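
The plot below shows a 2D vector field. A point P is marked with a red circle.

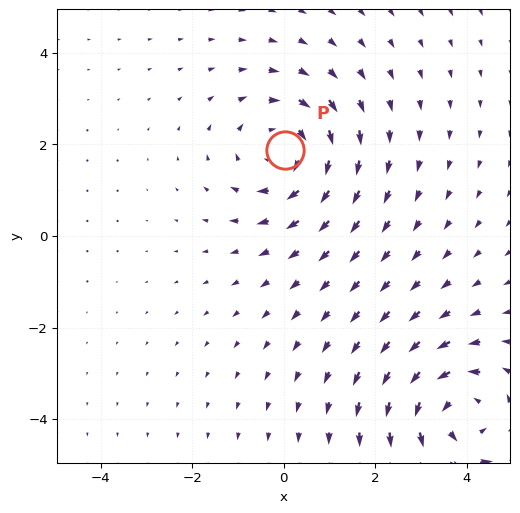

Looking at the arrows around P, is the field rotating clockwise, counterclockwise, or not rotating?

Near P at (0.0, 1.9) the arrows circulate clockwise. The curl (z-component) there is about -4; negative curl means clockwise rotation.

clockwise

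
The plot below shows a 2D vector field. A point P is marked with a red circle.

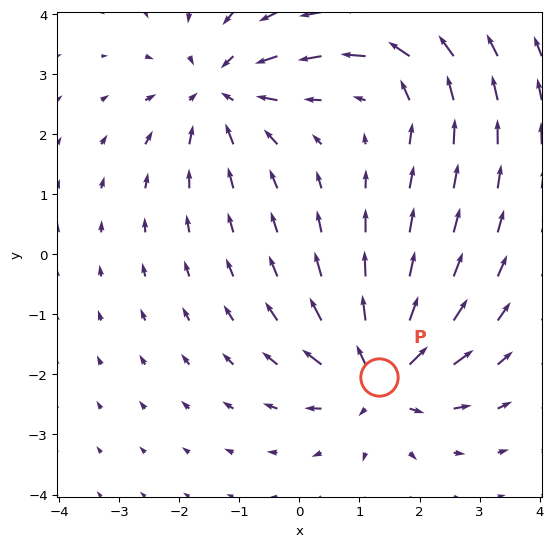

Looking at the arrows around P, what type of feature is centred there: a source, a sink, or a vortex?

source

At P (1.3, -2.0) the arrows spread outward. Divergence about +4, curl ≈0 — positive divergence with near-zero curl is a source.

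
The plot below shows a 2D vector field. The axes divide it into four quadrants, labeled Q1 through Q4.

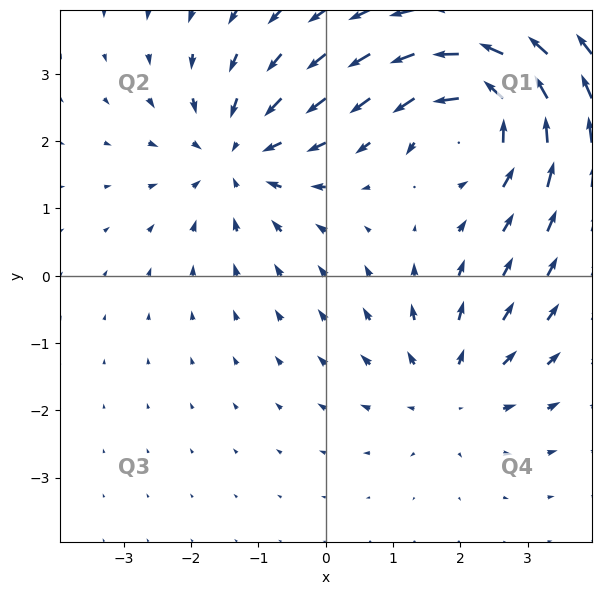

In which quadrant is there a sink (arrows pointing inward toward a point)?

Q2

The sink sits at approximately (-1.3, 1.8), which lies in quadrant Q2. The divergence there is about -3, negative as expected for a sink.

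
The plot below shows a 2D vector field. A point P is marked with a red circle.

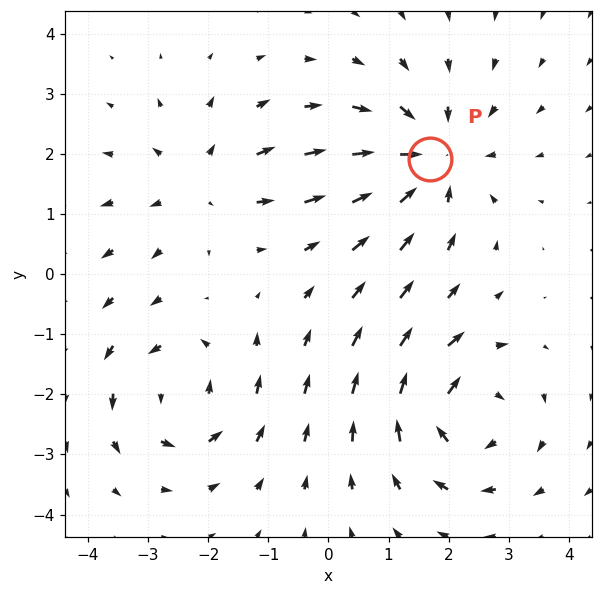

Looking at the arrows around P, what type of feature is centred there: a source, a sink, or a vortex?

sink

At P (1.7, 1.9) the arrows converge inward. Divergence about -4, curl ≈0 — negative divergence with near-zero curl is a sink.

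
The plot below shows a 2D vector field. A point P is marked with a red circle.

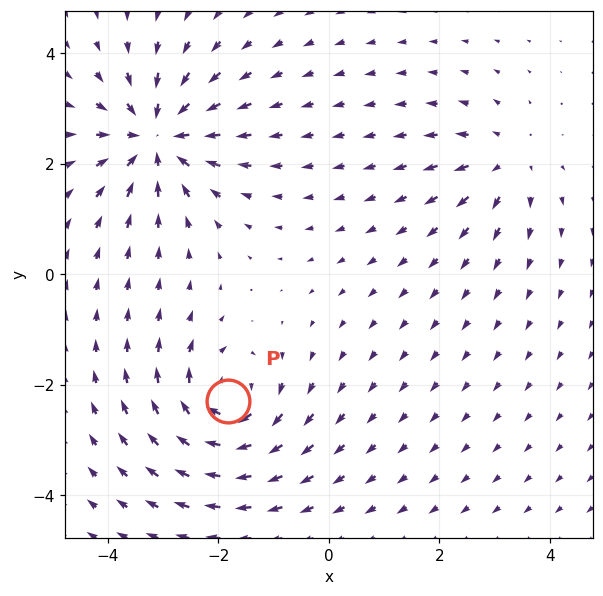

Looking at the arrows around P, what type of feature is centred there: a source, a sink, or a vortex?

At P (-1.8, -2.3) the arrows circulate clockwise. Divergence ≈0, curl about -5 — near-zero divergence with nonzero curl is a vortex.

vortex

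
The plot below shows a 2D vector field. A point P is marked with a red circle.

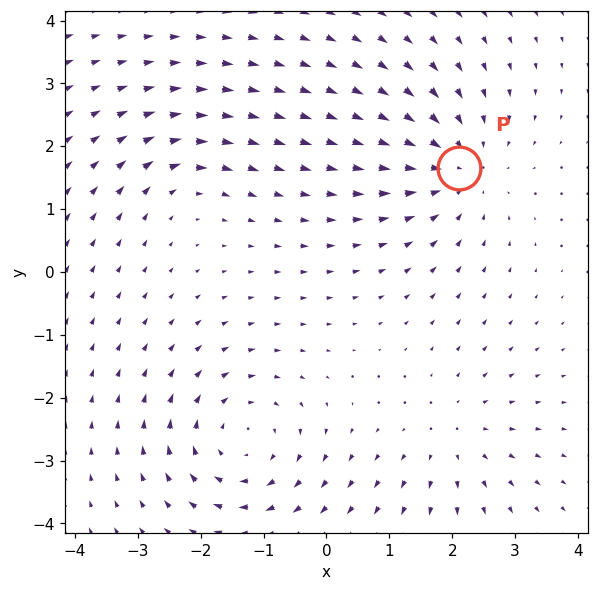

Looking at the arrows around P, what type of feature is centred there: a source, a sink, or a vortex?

sink

At P (2.1, 1.7) the arrows converge inward. Divergence about -4, curl ≈0 — negative divergence with near-zero curl is a sink.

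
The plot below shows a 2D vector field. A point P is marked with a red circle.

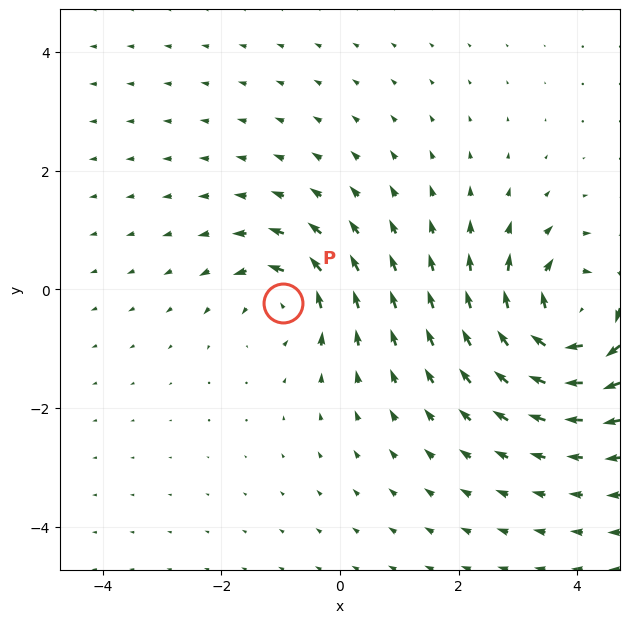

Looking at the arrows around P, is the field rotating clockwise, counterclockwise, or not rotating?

counterclockwise

Near P at (-1.0, -0.2) the arrows circulate counterclockwise. The curl (z-component) there is about +4; positive curl means counterclockwise rotation.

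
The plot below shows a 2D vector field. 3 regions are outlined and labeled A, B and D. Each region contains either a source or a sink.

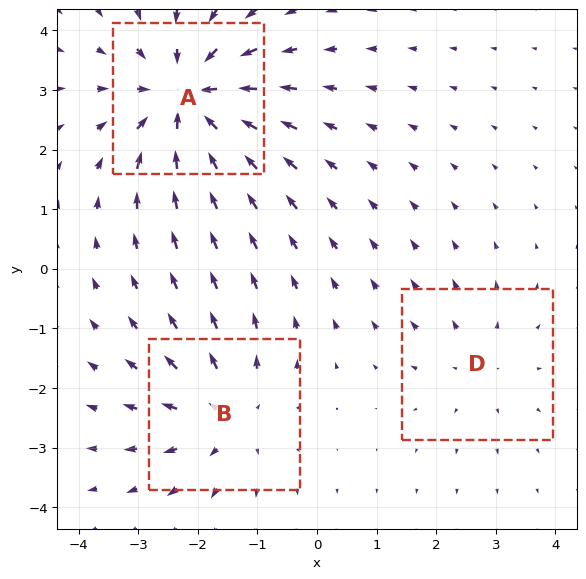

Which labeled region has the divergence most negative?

A

Divergence at each region's feature centre — A: about -5, B: about +3, D: about +2. Region A is most negative.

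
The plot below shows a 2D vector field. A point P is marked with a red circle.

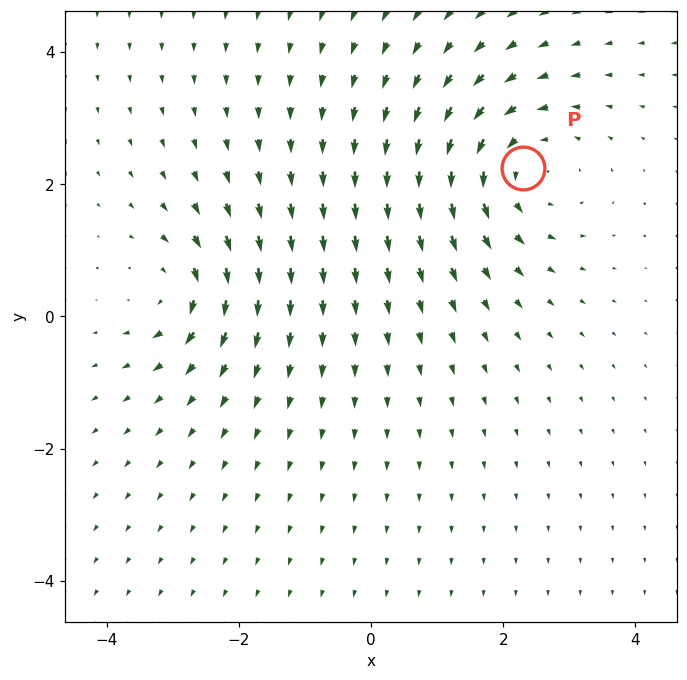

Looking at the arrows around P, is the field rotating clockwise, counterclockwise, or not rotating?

counterclockwise

Near P at (2.3, 2.2) the arrows circulate counterclockwise. The curl (z-component) there is about +4; positive curl means counterclockwise rotation.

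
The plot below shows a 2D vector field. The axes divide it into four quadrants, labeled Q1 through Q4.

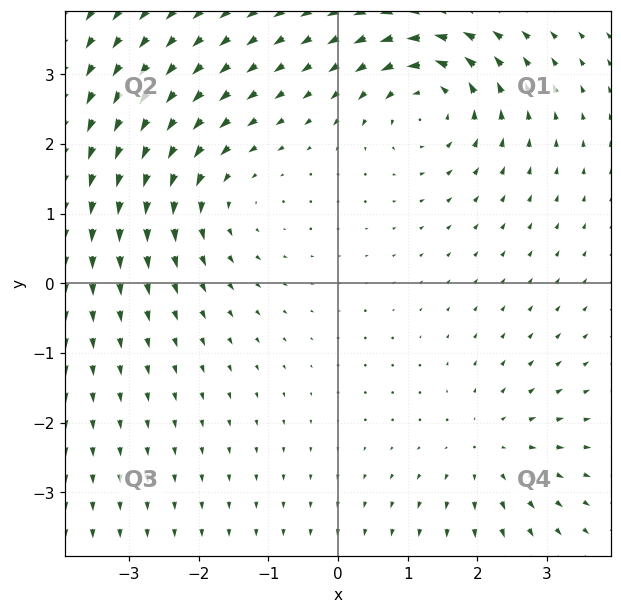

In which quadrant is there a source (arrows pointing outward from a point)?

The source sits at approximately (2.2, -2.4), which lies in quadrant Q4. The divergence there is about +3, positive as expected for a source.

Q4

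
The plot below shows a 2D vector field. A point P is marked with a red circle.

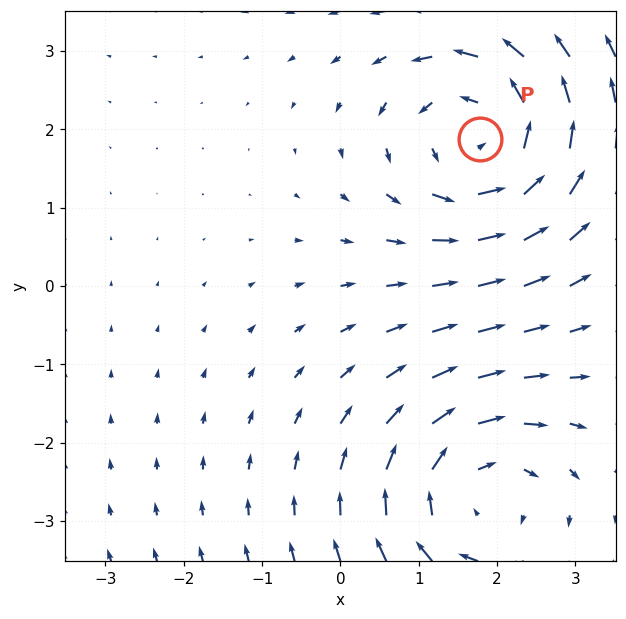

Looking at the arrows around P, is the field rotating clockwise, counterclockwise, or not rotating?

Near P at (1.8, 1.9) the arrows circulate counterclockwise. The curl (z-component) there is about +4; positive curl means counterclockwise rotation.

counterclockwise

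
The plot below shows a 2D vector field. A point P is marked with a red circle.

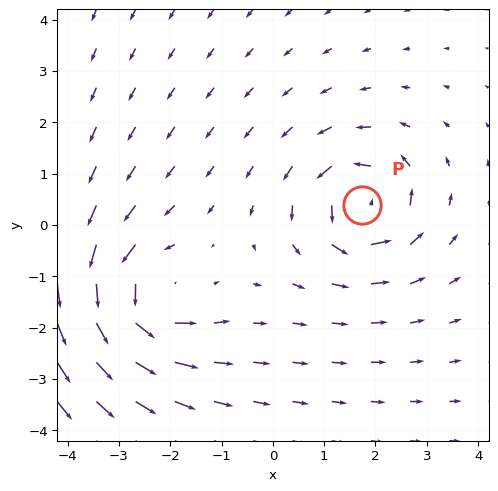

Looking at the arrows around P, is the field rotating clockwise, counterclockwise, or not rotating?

counterclockwise

Near P at (1.7, 0.4) the arrows circulate counterclockwise. The curl (z-component) there is about +5; positive curl means counterclockwise rotation.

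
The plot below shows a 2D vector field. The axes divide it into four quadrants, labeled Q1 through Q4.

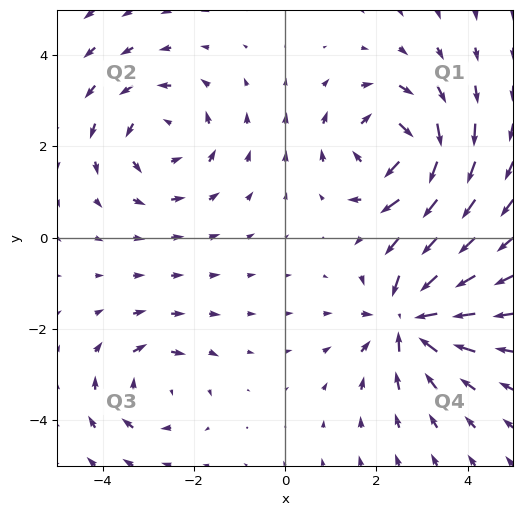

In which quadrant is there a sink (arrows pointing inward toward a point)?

Q4

The sink sits at approximately (2.7, -1.8), which lies in quadrant Q4. The divergence there is about -5, negative as expected for a sink.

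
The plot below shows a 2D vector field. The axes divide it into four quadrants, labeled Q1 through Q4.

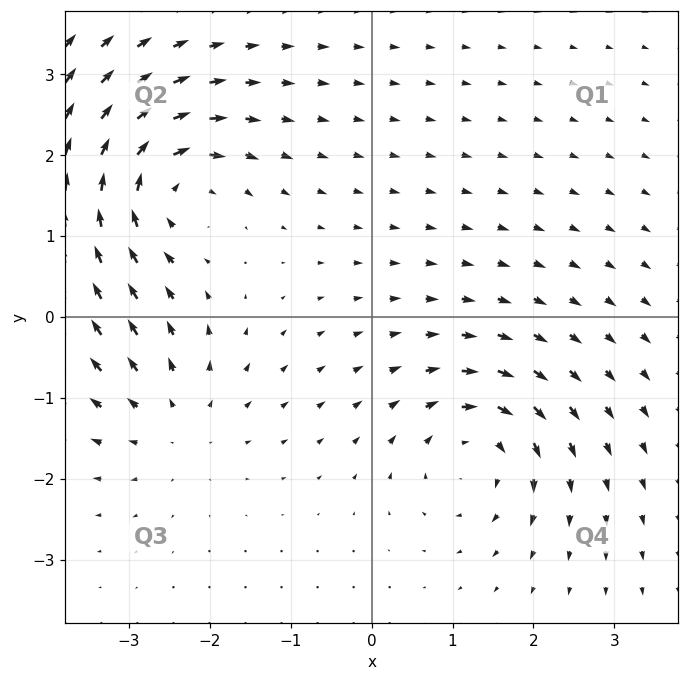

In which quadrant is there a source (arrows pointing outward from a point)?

Q3

The source sits at approximately (-2.4, -1.3), which lies in quadrant Q3. The divergence there is about +3, positive as expected for a source.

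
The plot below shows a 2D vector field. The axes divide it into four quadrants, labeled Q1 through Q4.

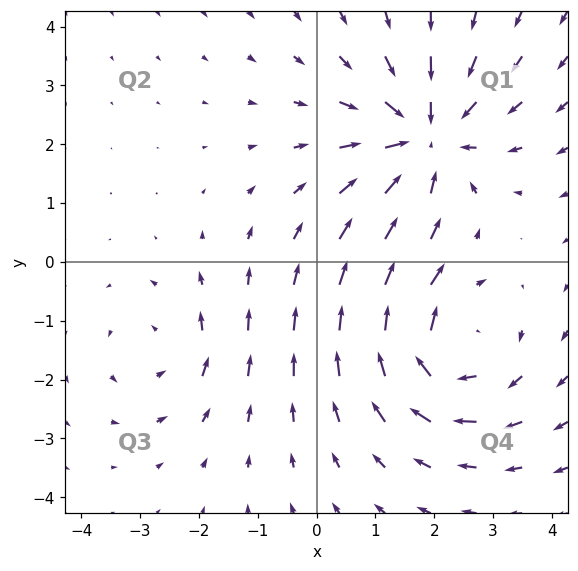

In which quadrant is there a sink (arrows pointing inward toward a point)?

Q1

The sink sits at approximately (1.9, 2.1), which lies in quadrant Q1. The divergence there is about -5, negative as expected for a sink.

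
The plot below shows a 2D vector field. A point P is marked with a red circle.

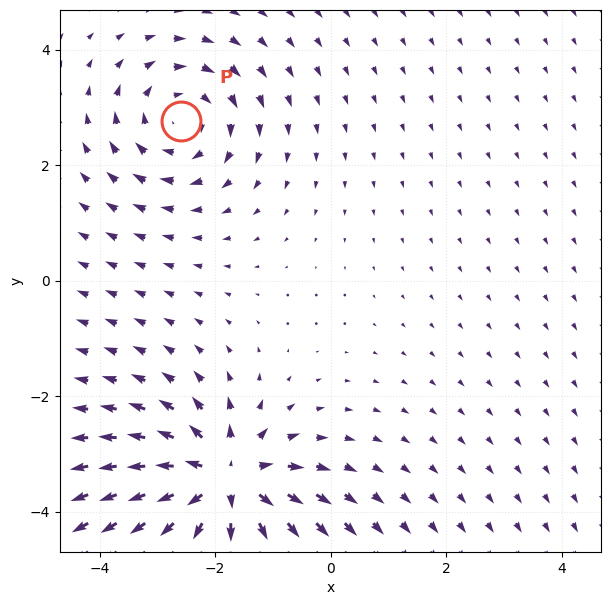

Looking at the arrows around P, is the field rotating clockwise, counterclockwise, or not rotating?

clockwise

Near P at (-2.6, 2.8) the arrows circulate clockwise. The curl (z-component) there is about -3; negative curl means clockwise rotation.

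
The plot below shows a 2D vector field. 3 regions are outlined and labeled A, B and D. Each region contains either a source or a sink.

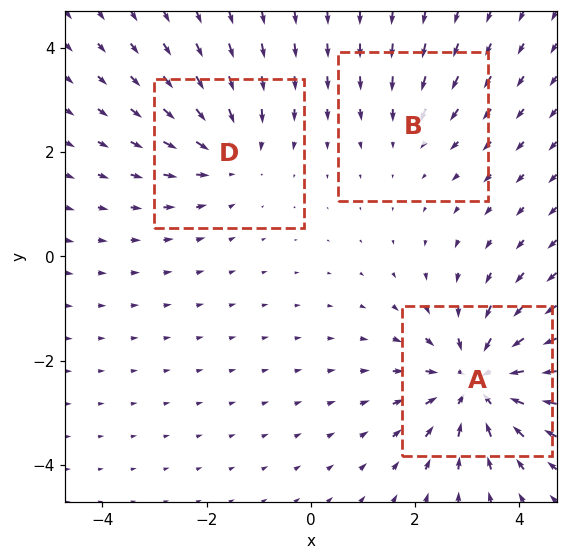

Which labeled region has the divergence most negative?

Divergence at each region's feature centre — A: about -5, B: about -2, D: about -3. Region A is most negative.

A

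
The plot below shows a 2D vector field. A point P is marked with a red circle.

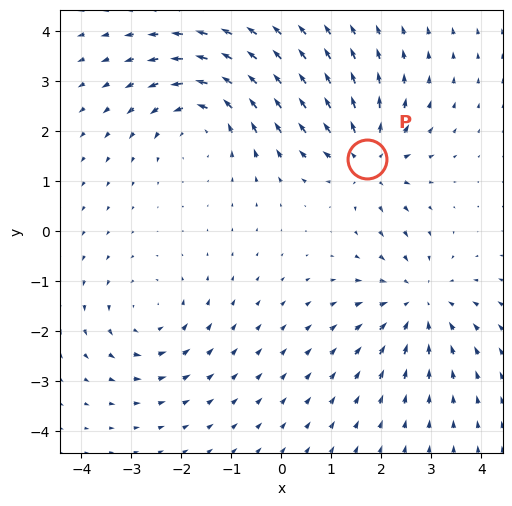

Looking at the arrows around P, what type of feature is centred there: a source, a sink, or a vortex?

At P (1.7, 1.4) the arrows spread outward. Divergence about +5, curl ≈0 — positive divergence with near-zero curl is a source.

source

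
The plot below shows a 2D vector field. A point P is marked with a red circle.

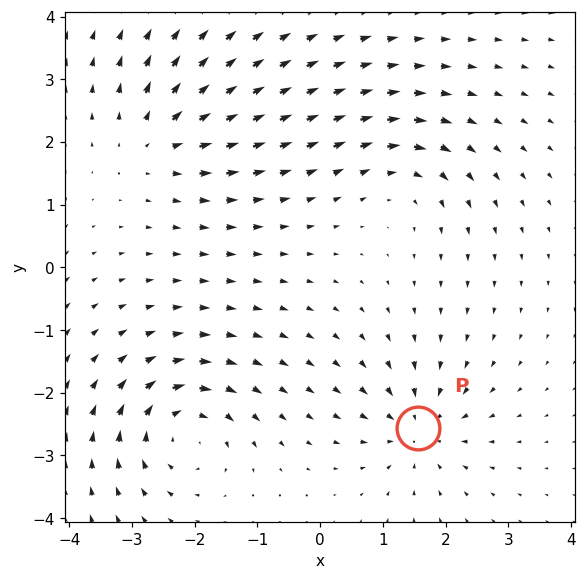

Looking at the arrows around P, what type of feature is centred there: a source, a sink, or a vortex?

At P (1.6, -2.6) the arrows converge inward. Divergence about -4, curl ≈0 — negative divergence with near-zero curl is a sink.

sink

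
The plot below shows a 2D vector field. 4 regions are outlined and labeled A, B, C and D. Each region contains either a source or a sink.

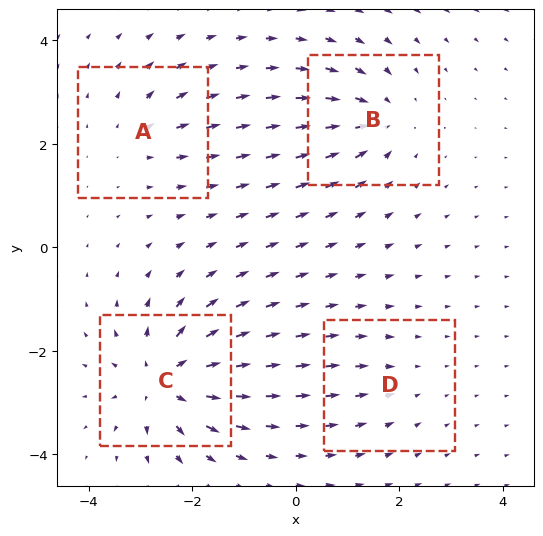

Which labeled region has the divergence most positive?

C

Divergence at each region's feature centre — A: about +3, B: about -5, C: about +7, D: about -2. Region C is most positive.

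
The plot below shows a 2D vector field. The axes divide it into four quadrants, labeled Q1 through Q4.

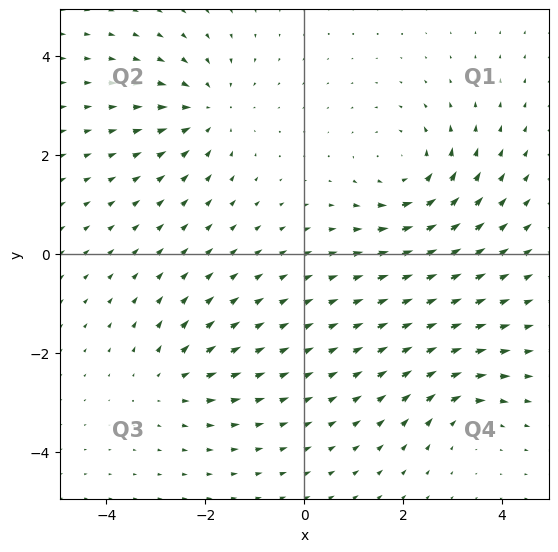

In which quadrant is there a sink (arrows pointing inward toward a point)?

Q2

The sink sits at approximately (-2.0, 2.9), which lies in quadrant Q2. The divergence there is about -4, negative as expected for a sink.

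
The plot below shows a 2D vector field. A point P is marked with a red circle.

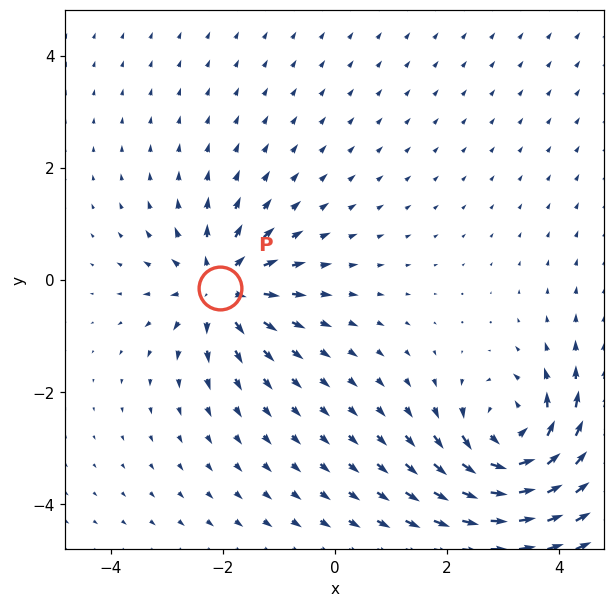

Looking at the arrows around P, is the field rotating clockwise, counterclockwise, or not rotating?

Near P at (-2.0, -0.1) the arrows show no circulation. The curl there is ≈0.

not rotating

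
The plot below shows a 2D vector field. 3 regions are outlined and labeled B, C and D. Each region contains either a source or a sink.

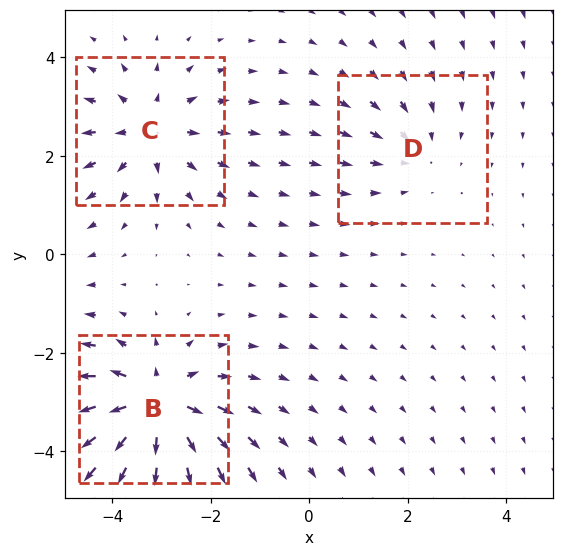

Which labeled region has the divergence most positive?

Divergence at each region's feature centre — B: about +6, C: about +3, D: about -2. Region B is most positive.

B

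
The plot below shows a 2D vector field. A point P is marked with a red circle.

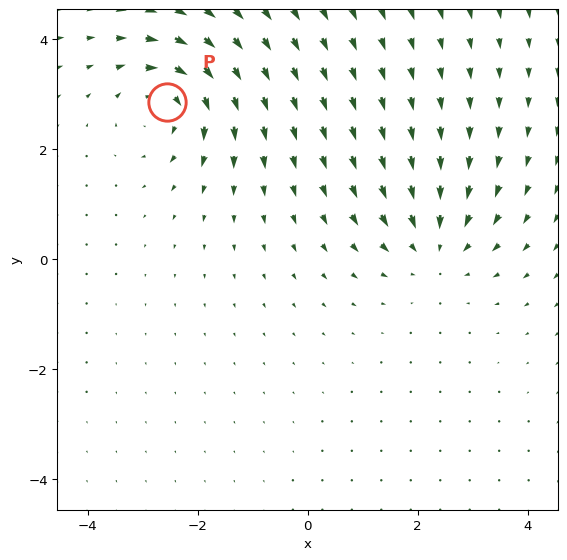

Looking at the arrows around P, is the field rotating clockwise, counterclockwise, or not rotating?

clockwise

Near P at (-2.6, 2.9) the arrows circulate clockwise. The curl (z-component) there is about -5; negative curl means clockwise rotation.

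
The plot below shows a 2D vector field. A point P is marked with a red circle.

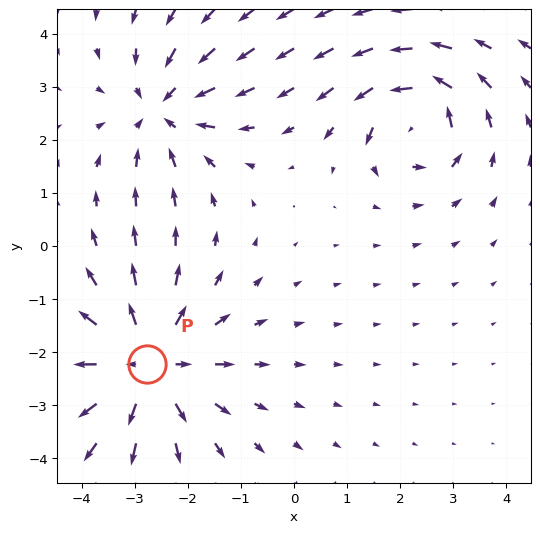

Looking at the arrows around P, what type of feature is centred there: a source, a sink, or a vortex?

At P (-2.8, -2.2) the arrows spread outward. Divergence about +4, curl ≈0 — positive divergence with near-zero curl is a source.

source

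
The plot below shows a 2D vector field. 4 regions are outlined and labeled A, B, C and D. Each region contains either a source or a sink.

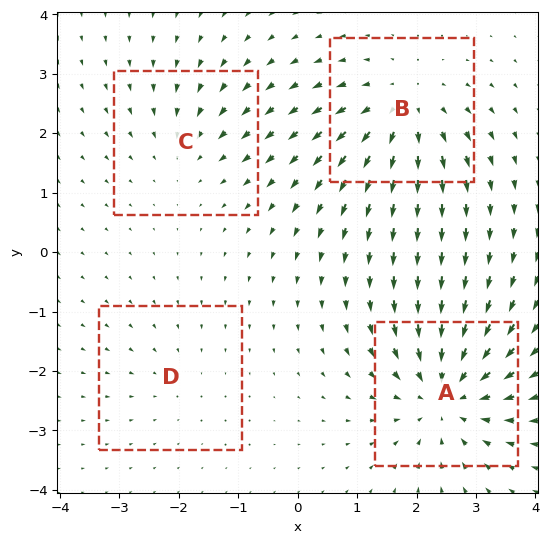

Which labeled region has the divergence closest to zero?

D

Divergence at each region's feature centre — A: about -6, B: about +5, C: about -3, D: about -2. Region D is closest to zero.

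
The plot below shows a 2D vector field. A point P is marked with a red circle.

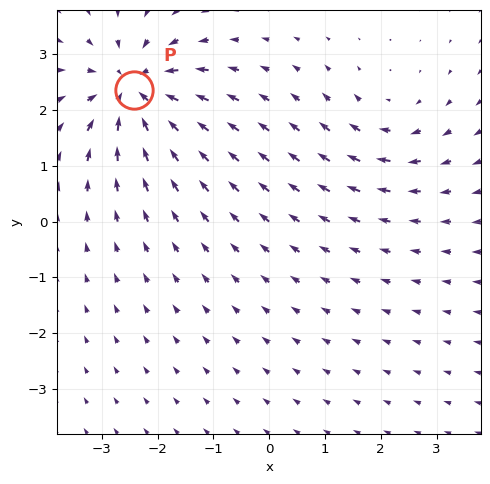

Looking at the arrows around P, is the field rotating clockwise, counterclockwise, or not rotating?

Near P at (-2.4, 2.4) the arrows show no circulation. The curl there is ≈0.

not rotating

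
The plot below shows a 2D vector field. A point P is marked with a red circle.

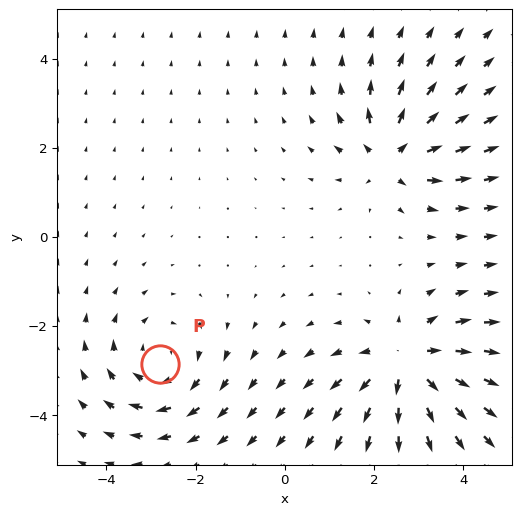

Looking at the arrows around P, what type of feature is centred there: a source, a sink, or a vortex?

At P (-2.8, -2.8) the arrows circulate clockwise. Divergence ≈0, curl about -3 — near-zero divergence with nonzero curl is a vortex.

vortex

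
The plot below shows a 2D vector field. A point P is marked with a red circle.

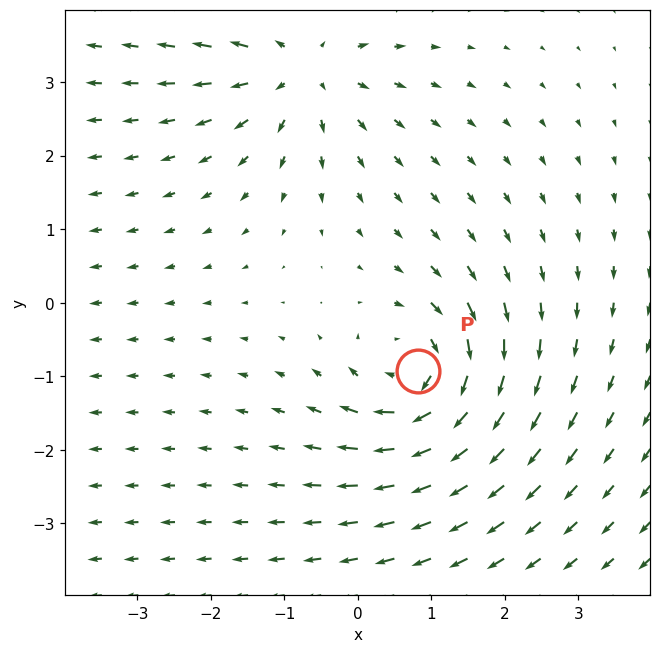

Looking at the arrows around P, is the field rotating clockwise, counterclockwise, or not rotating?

clockwise

Near P at (0.8, -0.9) the arrows circulate clockwise. The curl (z-component) there is about -5; negative curl means clockwise rotation.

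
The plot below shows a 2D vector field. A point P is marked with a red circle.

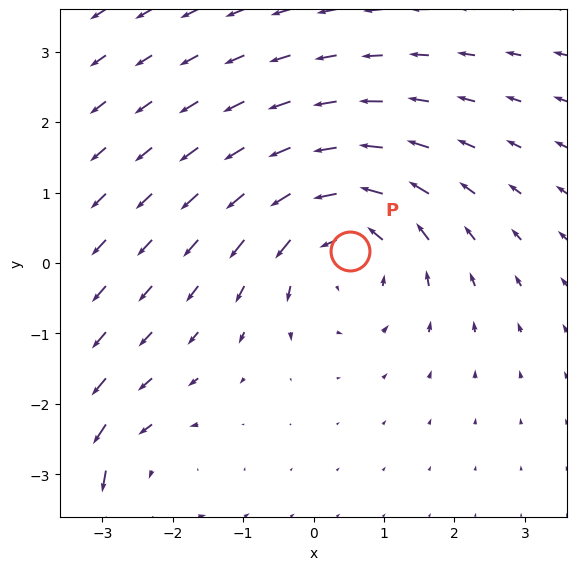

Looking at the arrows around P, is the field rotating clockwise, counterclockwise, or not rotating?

counterclockwise

Near P at (0.5, 0.2) the arrows circulate counterclockwise. The curl (z-component) there is about +4; positive curl means counterclockwise rotation.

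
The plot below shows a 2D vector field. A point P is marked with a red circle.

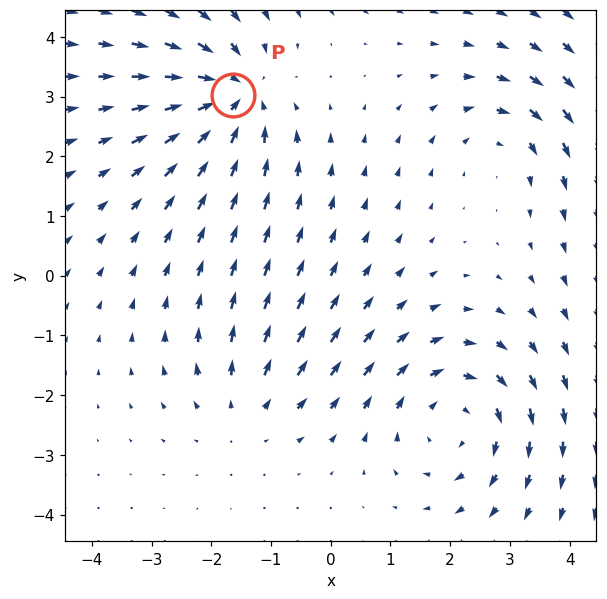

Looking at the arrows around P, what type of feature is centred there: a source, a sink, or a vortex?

At P (-1.6, 3.0) the arrows converge inward. Divergence about -5, curl ≈0 — negative divergence with near-zero curl is a sink.

sink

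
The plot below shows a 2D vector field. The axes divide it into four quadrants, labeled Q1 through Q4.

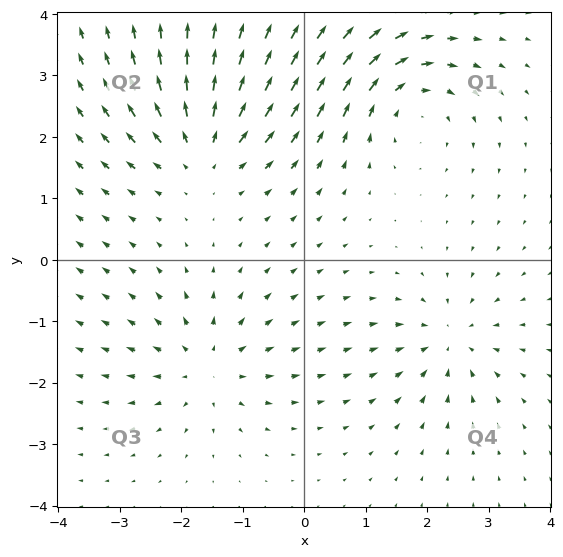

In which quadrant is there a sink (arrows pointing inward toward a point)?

The sink sits at approximately (2.4, -1.3), which lies in quadrant Q4. The divergence there is about -4, negative as expected for a sink.

Q4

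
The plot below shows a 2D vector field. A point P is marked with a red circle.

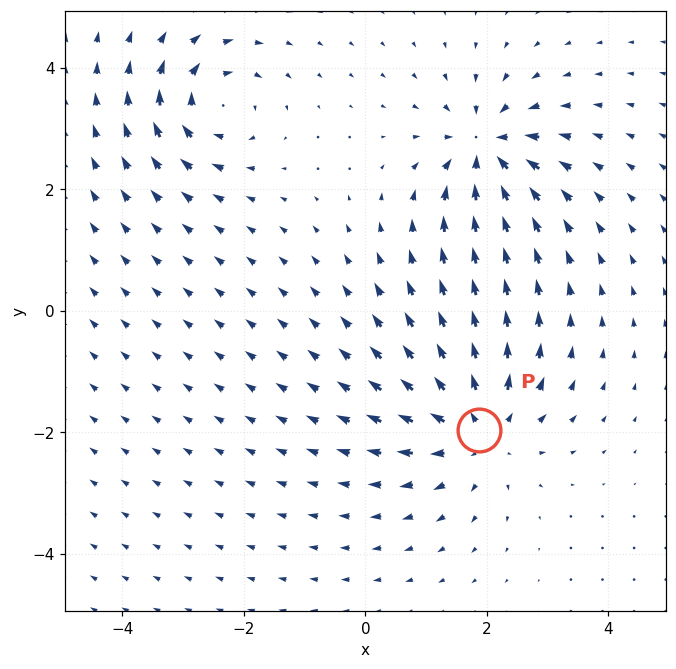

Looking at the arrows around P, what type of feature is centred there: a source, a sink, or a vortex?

At P (1.9, -2.0) the arrows spread outward. Divergence about +5, curl ≈0 — positive divergence with near-zero curl is a source.

source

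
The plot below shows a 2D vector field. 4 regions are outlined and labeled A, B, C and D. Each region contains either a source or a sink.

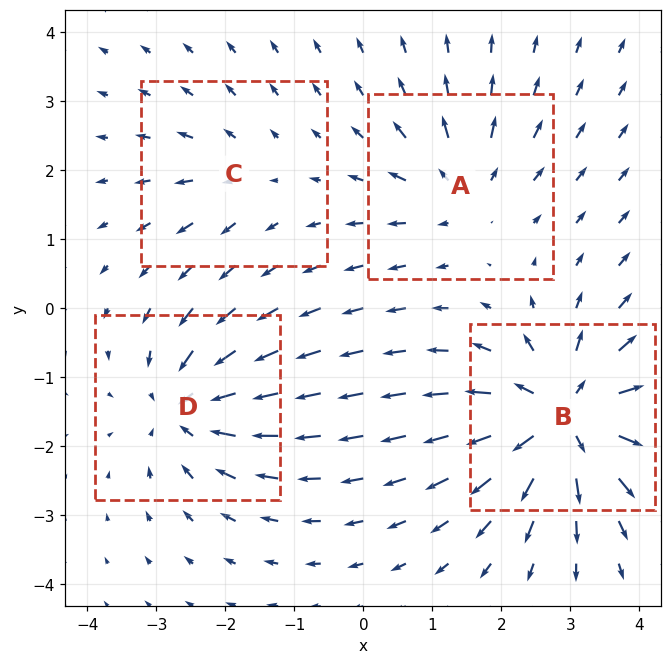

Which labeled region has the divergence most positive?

Divergence at each region's feature centre — A: about +4, B: about +8, C: about +3, D: about -6. Region B is most positive.

B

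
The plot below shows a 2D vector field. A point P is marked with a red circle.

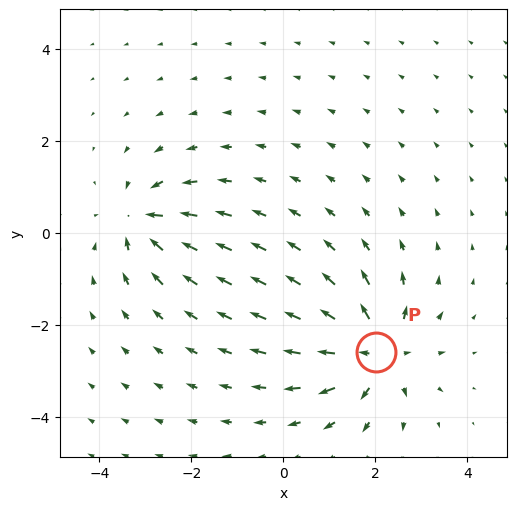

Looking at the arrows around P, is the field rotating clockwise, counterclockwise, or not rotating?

Near P at (2.0, -2.6) the arrows show no circulation. The curl there is ≈0.

not rotating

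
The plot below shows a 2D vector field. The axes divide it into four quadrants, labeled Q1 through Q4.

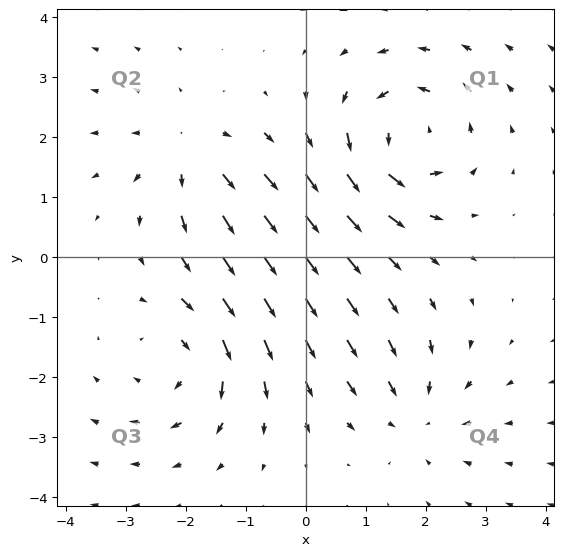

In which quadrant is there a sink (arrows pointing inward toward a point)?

The sink sits at approximately (1.8, -2.6), which lies in quadrant Q4. The divergence there is about -3, negative as expected for a sink.

Q4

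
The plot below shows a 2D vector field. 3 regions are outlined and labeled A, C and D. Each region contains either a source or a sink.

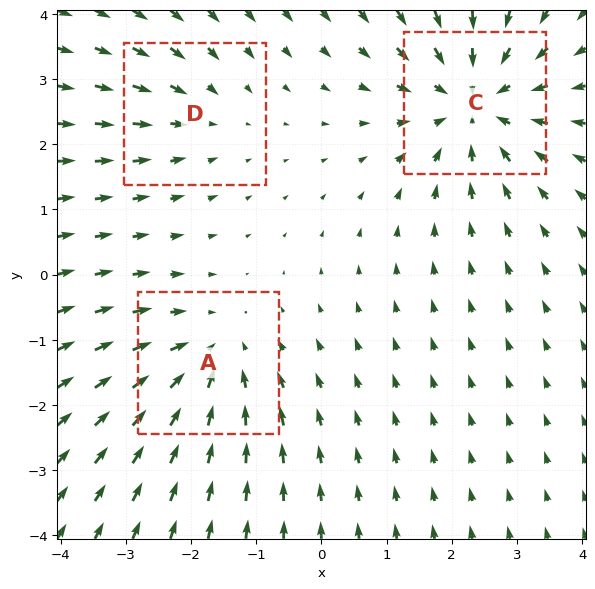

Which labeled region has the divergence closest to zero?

D

Divergence at each region's feature centre — A: about -3, C: about -4, D: about -2. Region D is closest to zero.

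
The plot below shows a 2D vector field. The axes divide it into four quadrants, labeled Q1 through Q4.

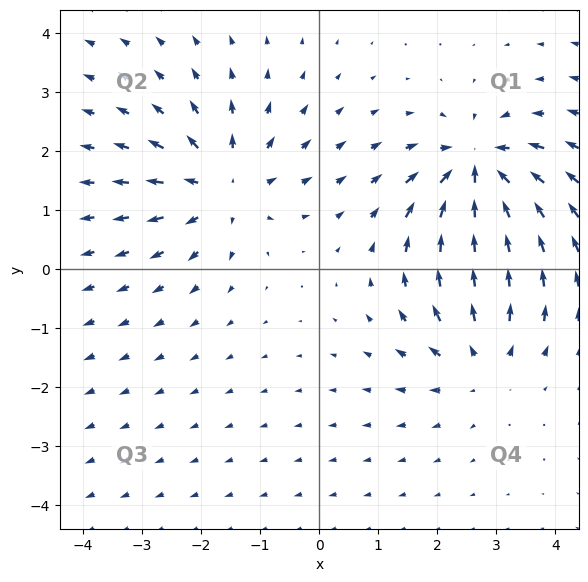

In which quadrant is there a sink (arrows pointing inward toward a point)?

The sink sits at approximately (2.7, 1.7), which lies in quadrant Q1. The divergence there is about -6, negative as expected for a sink.

Q1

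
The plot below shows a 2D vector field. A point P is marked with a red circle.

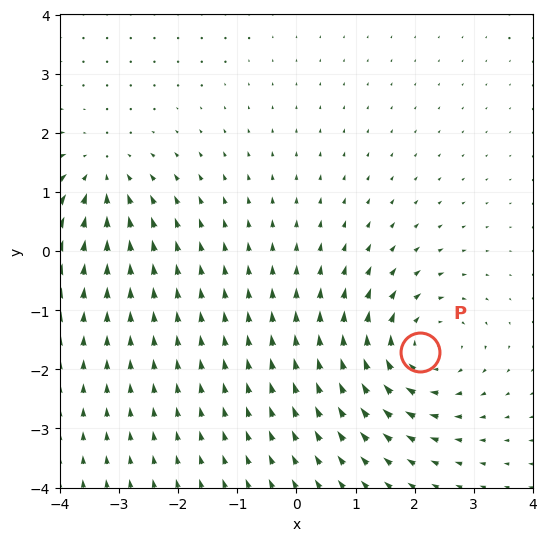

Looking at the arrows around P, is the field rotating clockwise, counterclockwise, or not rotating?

clockwise

Near P at (2.1, -1.7) the arrows circulate clockwise. The curl (z-component) there is about -4; negative curl means clockwise rotation.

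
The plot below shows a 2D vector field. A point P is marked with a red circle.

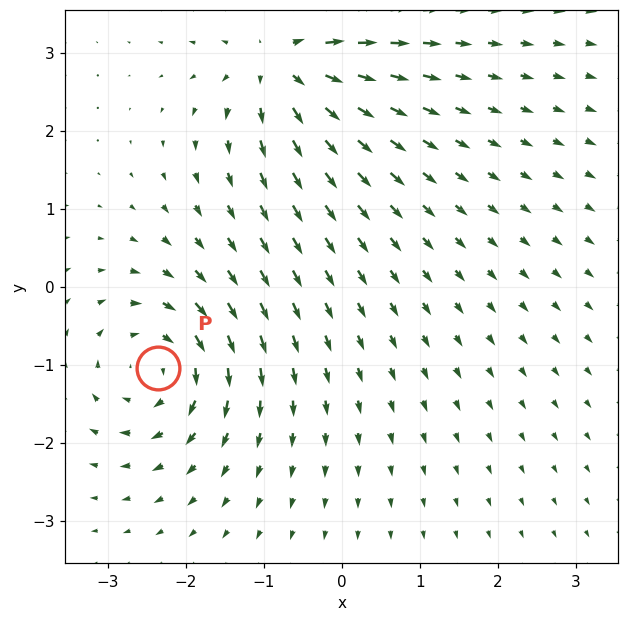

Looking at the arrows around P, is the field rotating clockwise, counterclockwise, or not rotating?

Near P at (-2.4, -1.0) the arrows circulate clockwise. The curl (z-component) there is about -5; negative curl means clockwise rotation.

clockwise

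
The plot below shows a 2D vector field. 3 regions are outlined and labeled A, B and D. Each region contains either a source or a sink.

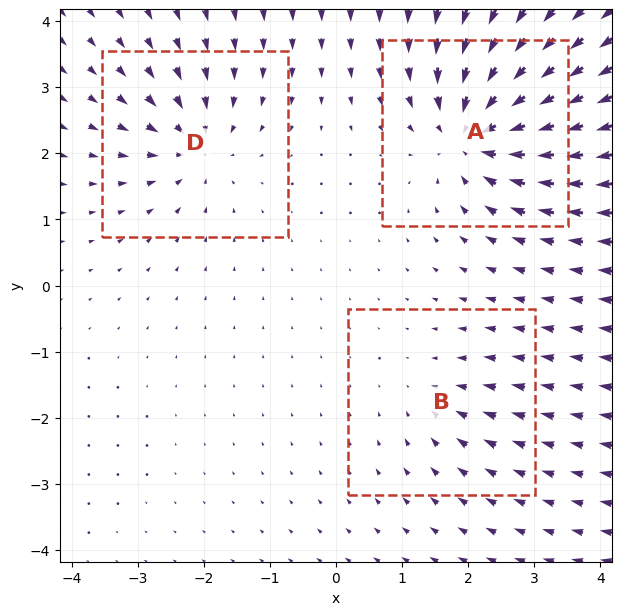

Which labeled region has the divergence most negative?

Divergence at each region's feature centre — A: about -6, B: about -2, D: about -4. Region A is most negative.

A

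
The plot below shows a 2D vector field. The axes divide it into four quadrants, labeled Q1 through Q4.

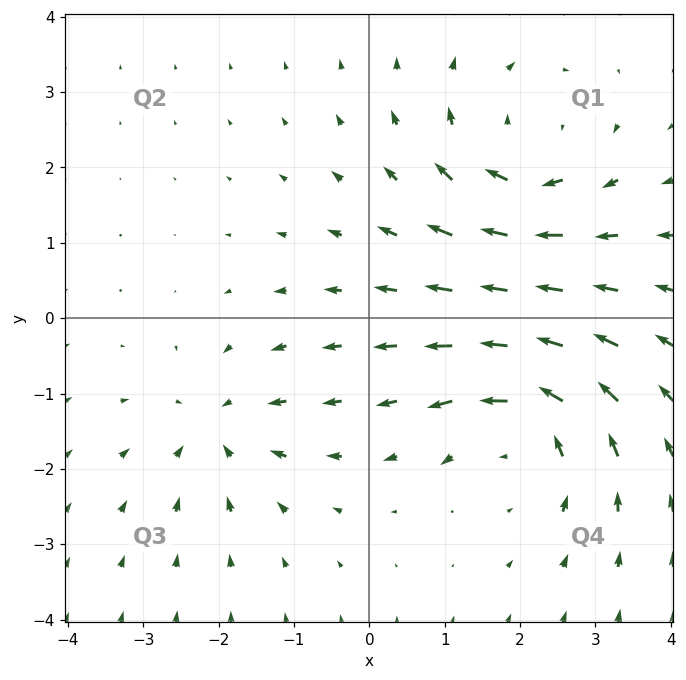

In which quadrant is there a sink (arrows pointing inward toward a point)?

The sink sits at approximately (-2.0, -1.5), which lies in quadrant Q3. The divergence there is about -3, negative as expected for a sink.

Q3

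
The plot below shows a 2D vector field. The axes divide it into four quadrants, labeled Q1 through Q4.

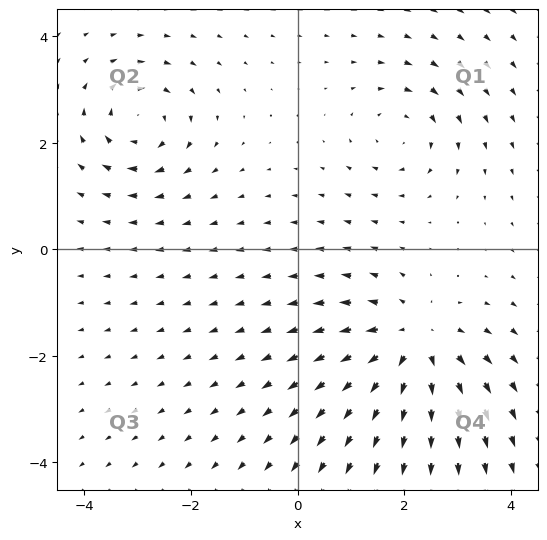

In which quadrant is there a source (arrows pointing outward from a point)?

Q4

The source sits at approximately (2.2, -1.8), which lies in quadrant Q4. The divergence there is about +4, positive as expected for a source.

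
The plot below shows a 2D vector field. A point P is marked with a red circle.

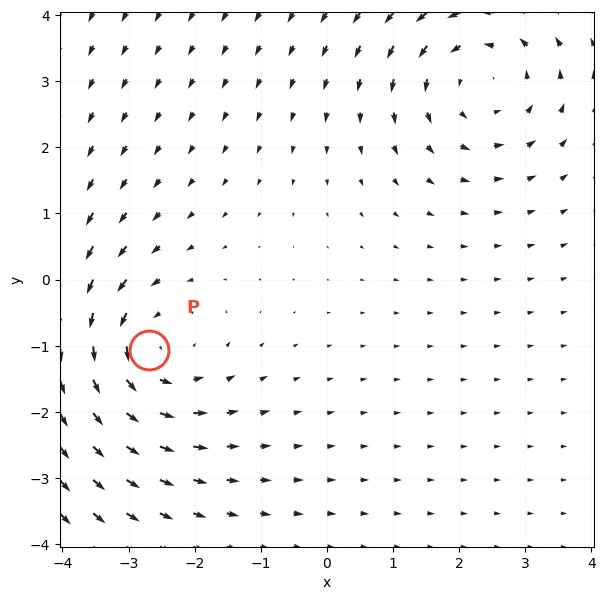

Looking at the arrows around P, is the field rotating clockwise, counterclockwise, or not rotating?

counterclockwise

Near P at (-2.7, -1.1) the arrows circulate counterclockwise. The curl (z-component) there is about +4; positive curl means counterclockwise rotation.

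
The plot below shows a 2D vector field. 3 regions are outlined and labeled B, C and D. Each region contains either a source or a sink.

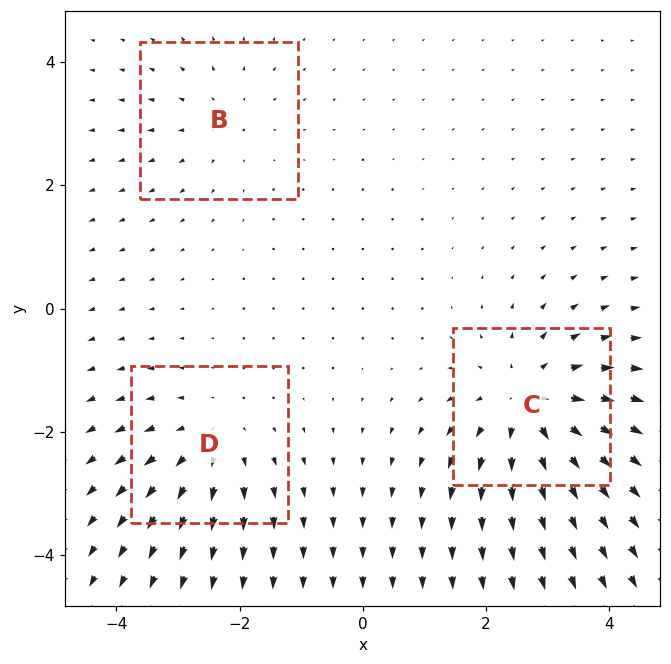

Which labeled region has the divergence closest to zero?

B

Divergence at each region's feature centre — B: about +2, C: about +4, D: about +3. Region B is closest to zero.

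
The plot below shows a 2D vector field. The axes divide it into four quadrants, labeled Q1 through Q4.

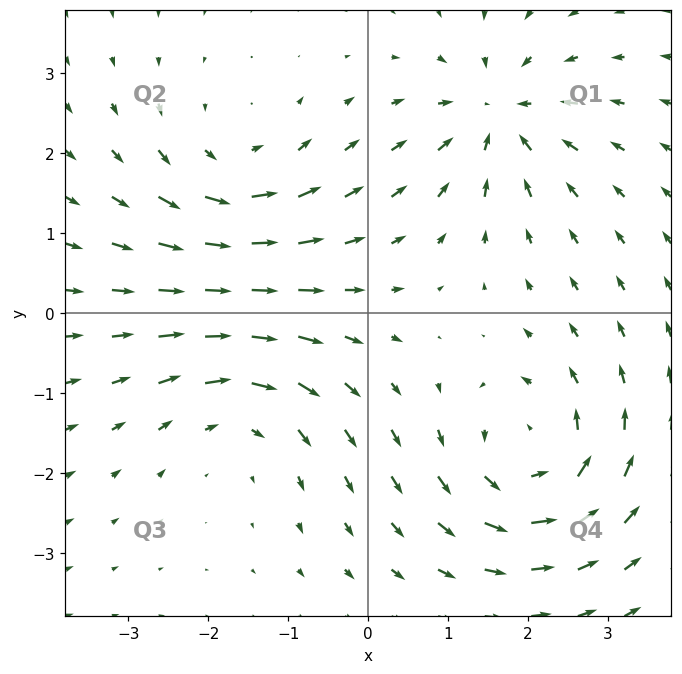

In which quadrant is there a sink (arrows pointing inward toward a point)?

The sink sits at approximately (1.6, 2.5), which lies in quadrant Q1. The divergence there is about -5, negative as expected for a sink.

Q1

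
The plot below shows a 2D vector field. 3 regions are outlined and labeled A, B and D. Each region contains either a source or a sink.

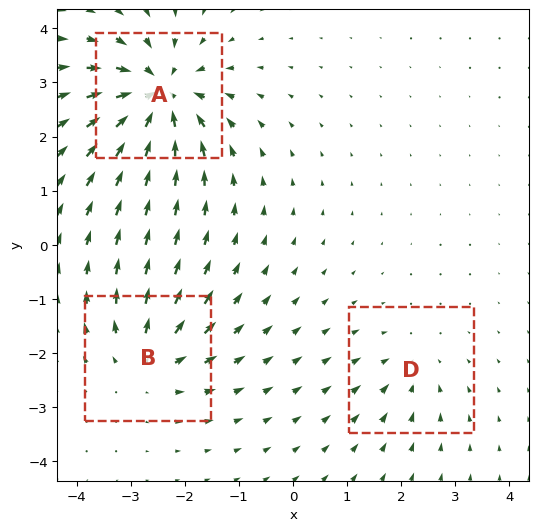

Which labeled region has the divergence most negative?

Divergence at each region's feature centre — A: about -6, B: about +4, D: about -2. Region A is most negative.

A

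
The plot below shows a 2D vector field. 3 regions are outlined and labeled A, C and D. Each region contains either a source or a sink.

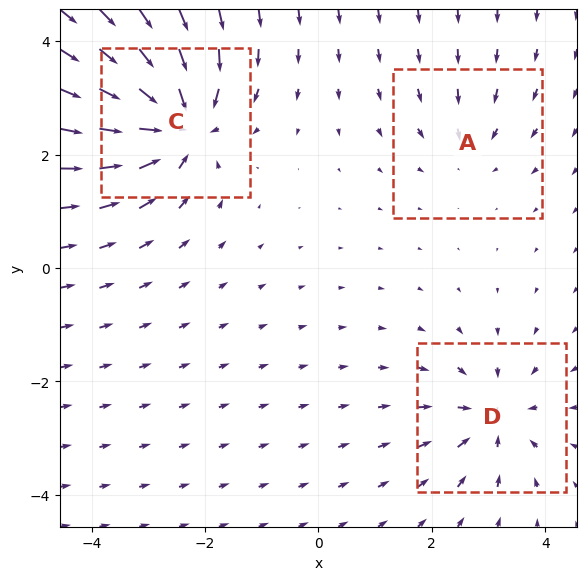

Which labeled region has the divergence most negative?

C

Divergence at each region's feature centre — A: about -2, C: about -6, D: about -4. Region C is most negative.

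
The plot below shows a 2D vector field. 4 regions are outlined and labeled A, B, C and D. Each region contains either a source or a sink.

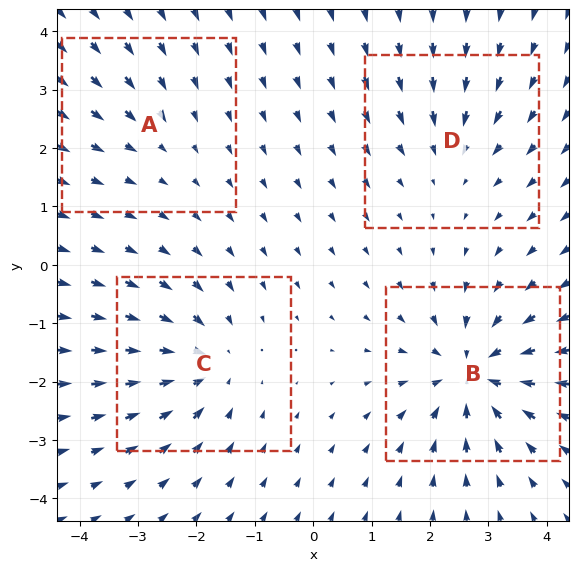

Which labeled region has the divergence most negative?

Divergence at each region's feature centre — A: about -2, B: about -7, C: about -5, D: about -3. Region B is most negative.

B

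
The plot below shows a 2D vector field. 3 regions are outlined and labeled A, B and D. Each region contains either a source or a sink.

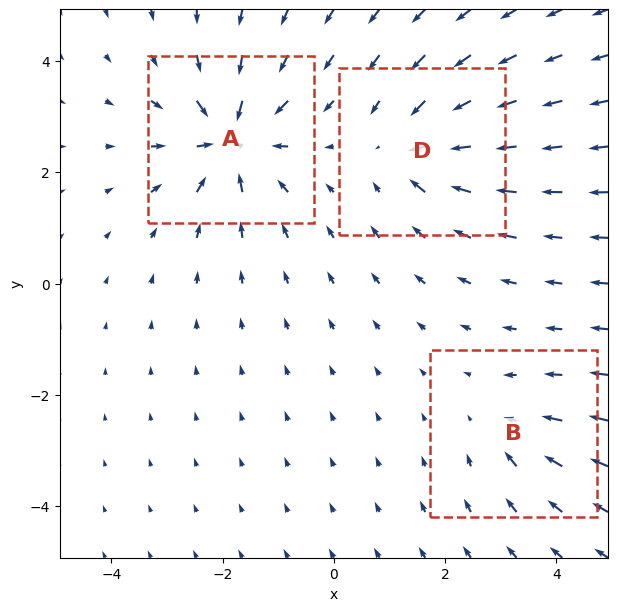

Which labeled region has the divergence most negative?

Divergence at each region's feature centre — A: about -6, B: about -3, D: about -4. Region A is most negative.

A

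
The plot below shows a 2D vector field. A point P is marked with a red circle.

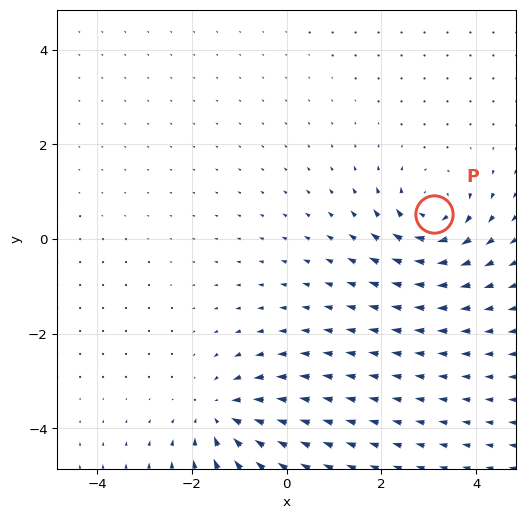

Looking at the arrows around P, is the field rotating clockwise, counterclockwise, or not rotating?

Near P at (3.1, 0.5) the arrows circulate clockwise. The curl (z-component) there is about -4; negative curl means clockwise rotation.

clockwise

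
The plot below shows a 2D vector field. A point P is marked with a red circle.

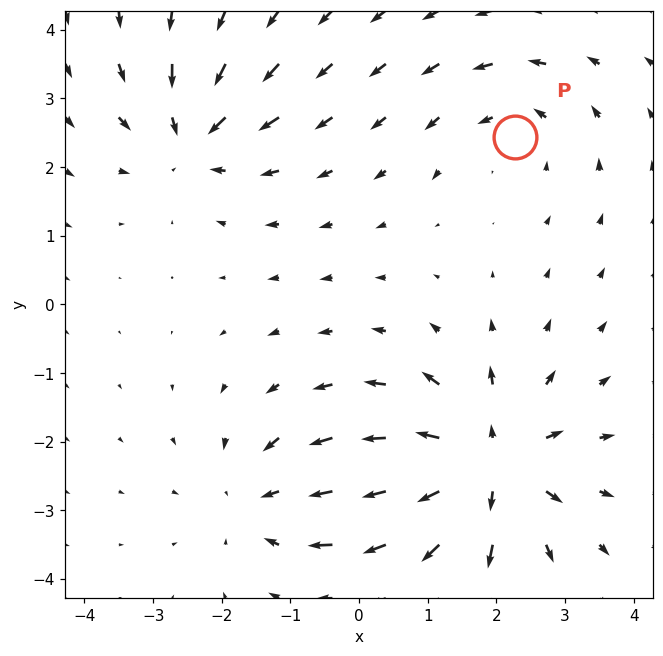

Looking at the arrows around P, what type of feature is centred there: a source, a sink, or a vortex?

At P (2.3, 2.4) the arrows circulate counterclockwise. Divergence ≈0, curl about +2 — near-zero divergence with nonzero curl is a vortex.

vortex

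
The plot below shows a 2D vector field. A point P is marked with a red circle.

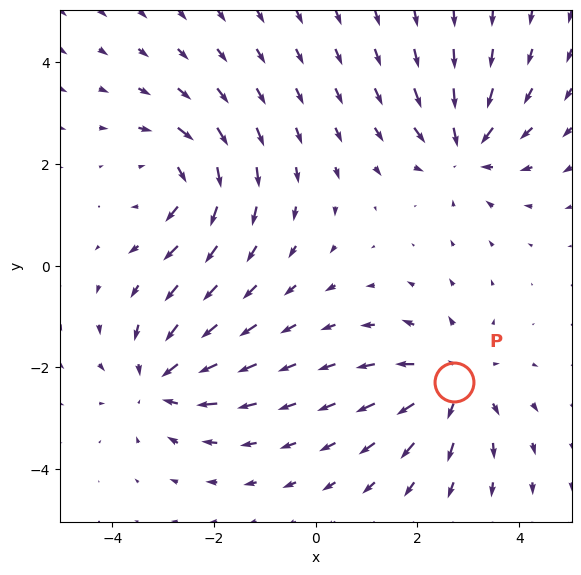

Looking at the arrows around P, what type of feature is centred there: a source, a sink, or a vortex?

At P (2.7, -2.3) the arrows spread outward. Divergence about +5, curl ≈0 — positive divergence with near-zero curl is a source.

source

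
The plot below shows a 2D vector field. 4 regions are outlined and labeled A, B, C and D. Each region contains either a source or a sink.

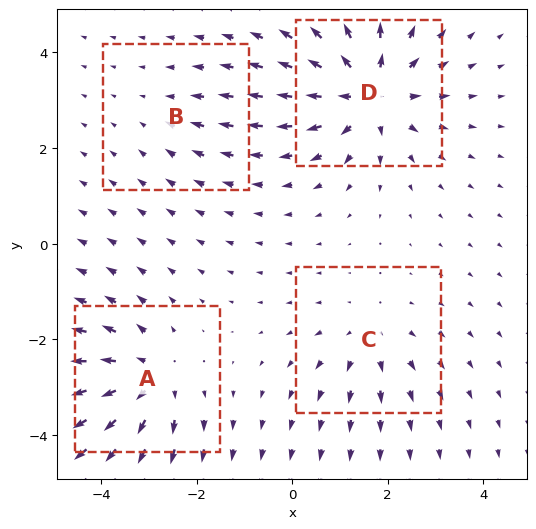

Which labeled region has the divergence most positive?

D

Divergence at each region's feature centre — A: about +5, B: about -2, C: about +3, D: about +7. Region D is most positive.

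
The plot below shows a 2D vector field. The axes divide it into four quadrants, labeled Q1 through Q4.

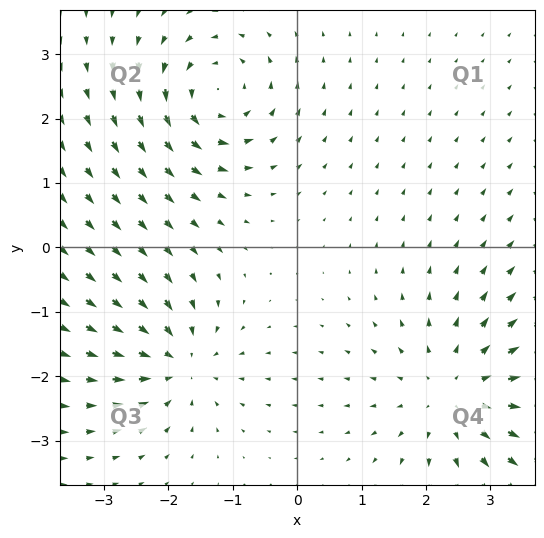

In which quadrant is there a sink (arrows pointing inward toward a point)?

The sink sits at approximately (-1.8, -1.8), which lies in quadrant Q3. The divergence there is about -4, negative as expected for a sink.

Q3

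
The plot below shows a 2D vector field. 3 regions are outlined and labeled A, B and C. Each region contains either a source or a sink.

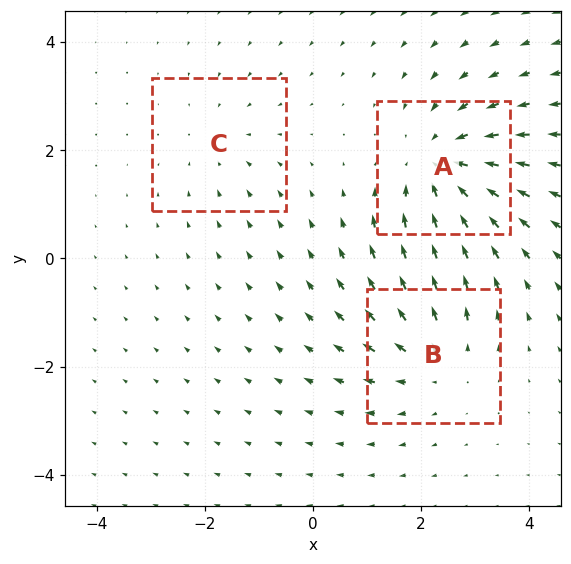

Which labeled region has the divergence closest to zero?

C

Divergence at each region's feature centre — A: about -4, B: about +3, C: about -2. Region C is closest to zero.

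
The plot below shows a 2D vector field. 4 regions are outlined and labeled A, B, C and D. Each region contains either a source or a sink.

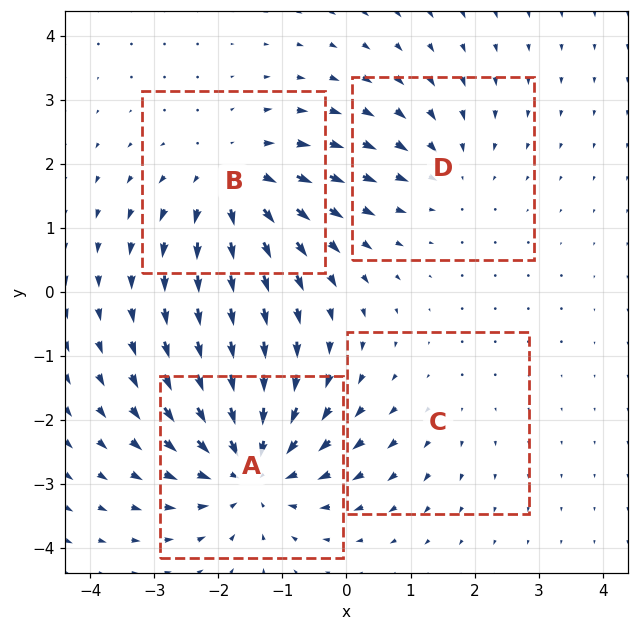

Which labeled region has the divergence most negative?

Divergence at each region's feature centre — A: about -6, B: about +5, C: about +2, D: about -3. Region A is most negative.

A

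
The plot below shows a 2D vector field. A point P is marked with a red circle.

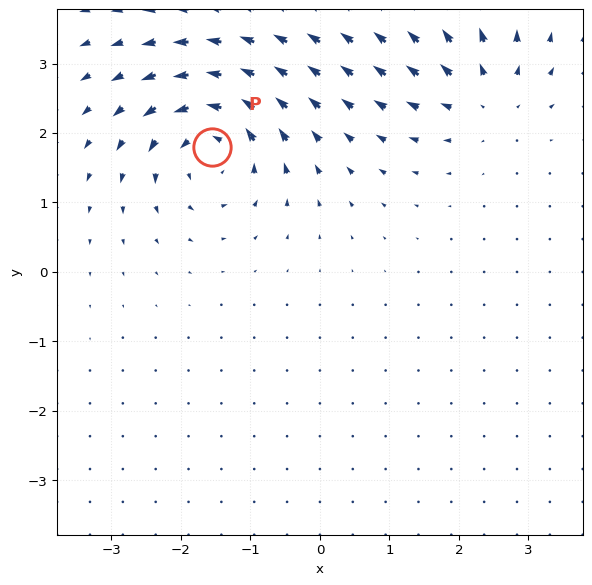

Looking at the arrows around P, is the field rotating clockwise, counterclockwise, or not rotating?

Near P at (-1.6, 1.8) the arrows circulate counterclockwise. The curl (z-component) there is about +7; positive curl means counterclockwise rotation.

counterclockwise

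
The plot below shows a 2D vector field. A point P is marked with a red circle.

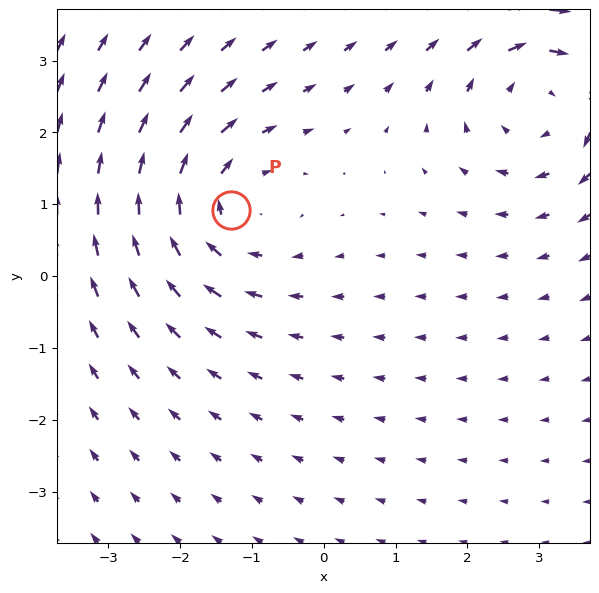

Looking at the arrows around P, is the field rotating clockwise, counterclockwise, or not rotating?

clockwise

Near P at (-1.3, 0.9) the arrows circulate clockwise. The curl (z-component) there is about -3; negative curl means clockwise rotation.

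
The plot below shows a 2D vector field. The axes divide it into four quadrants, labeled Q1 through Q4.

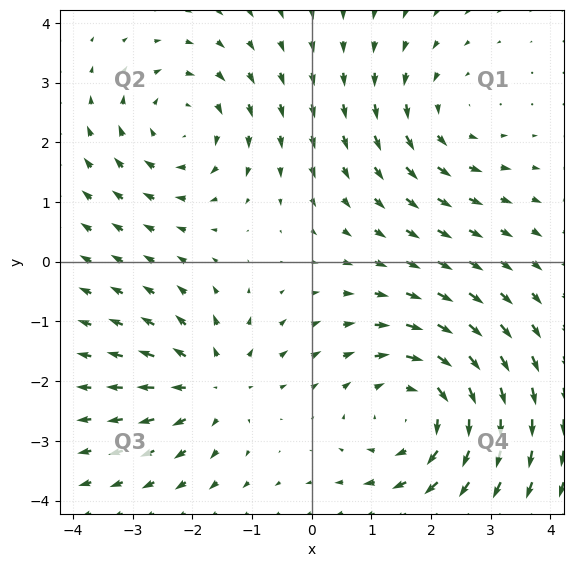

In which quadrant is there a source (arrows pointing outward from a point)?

The source sits at approximately (-1.6, -2.1), which lies in quadrant Q3. The divergence there is about +3, positive as expected for a source.

Q3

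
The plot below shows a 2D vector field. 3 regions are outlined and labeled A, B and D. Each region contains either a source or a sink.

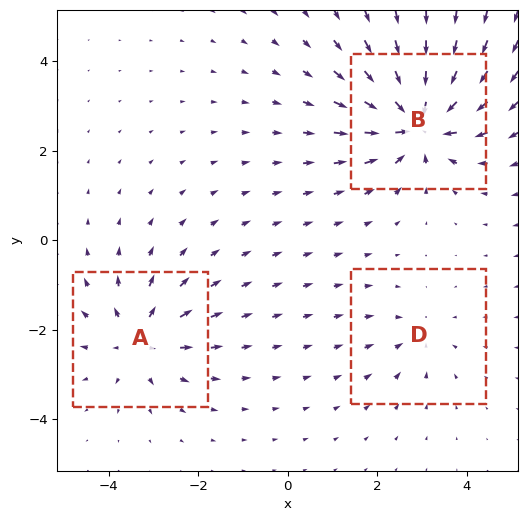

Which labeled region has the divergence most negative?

Divergence at each region's feature centre — A: about +4, B: about -6, D: about -2. Region B is most negative.

B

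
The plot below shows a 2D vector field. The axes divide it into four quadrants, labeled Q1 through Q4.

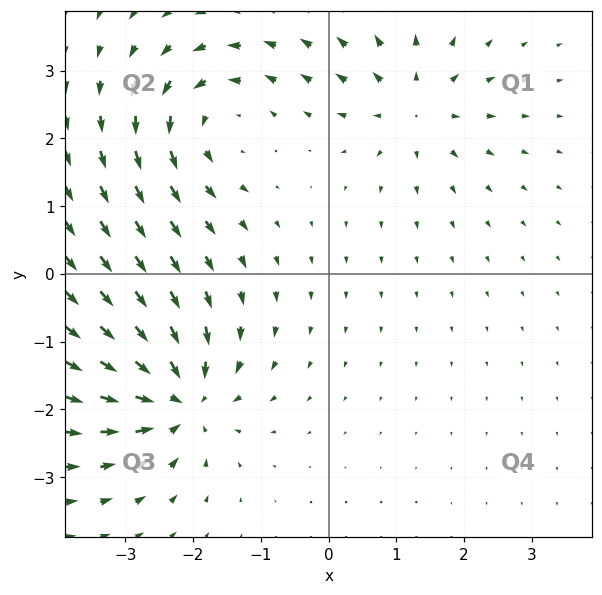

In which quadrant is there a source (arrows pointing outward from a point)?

Q1

The source sits at approximately (1.3, 2.5), which lies in quadrant Q1. The divergence there is about +4, positive as expected for a source.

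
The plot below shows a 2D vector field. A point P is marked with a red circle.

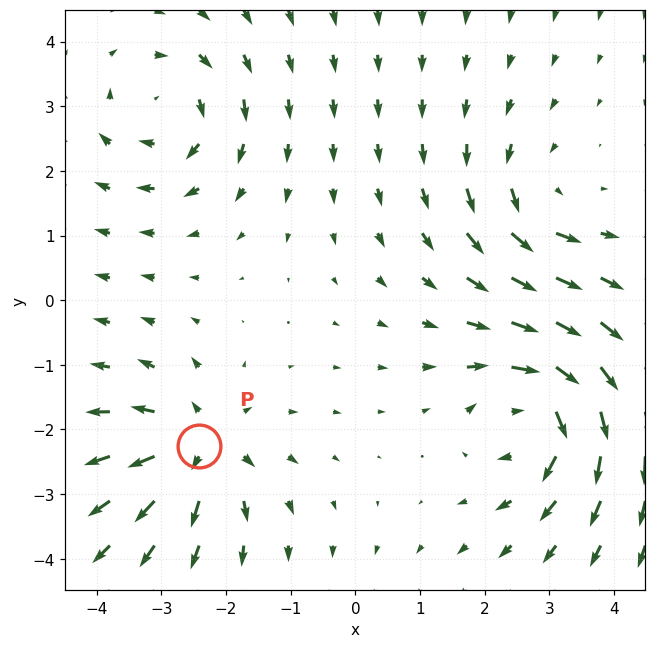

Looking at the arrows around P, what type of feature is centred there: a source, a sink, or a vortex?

At P (-2.4, -2.3) the arrows spread outward. Divergence about +4, curl ≈0 — positive divergence with near-zero curl is a source.

source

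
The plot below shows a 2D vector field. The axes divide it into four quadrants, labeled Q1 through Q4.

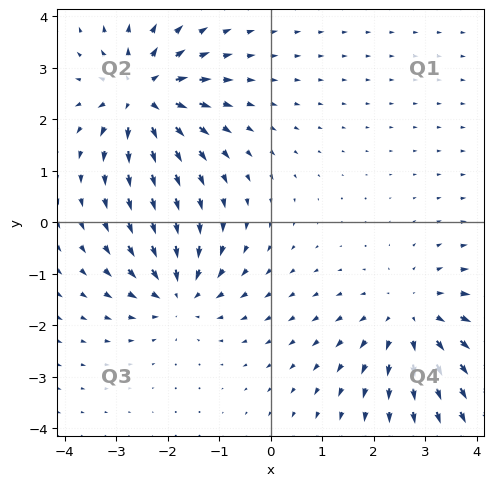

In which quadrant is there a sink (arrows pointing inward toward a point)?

The sink sits at approximately (-1.8, -1.4), which lies in quadrant Q3. The divergence there is about -4, negative as expected for a sink.

Q3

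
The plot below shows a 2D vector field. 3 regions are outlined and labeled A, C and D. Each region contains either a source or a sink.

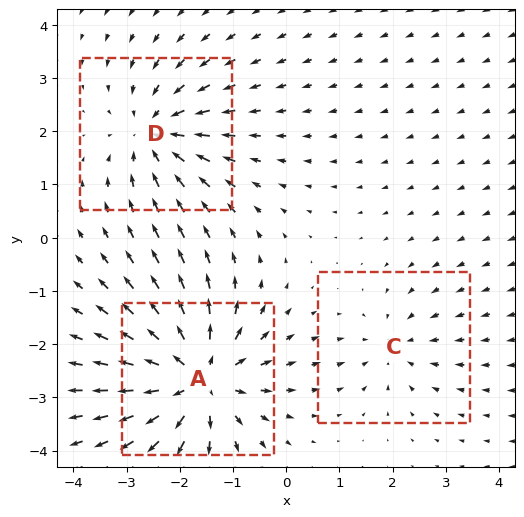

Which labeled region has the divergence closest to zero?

C

Divergence at each region's feature centre — A: about +5, C: about -2, D: about -4. Region C is closest to zero.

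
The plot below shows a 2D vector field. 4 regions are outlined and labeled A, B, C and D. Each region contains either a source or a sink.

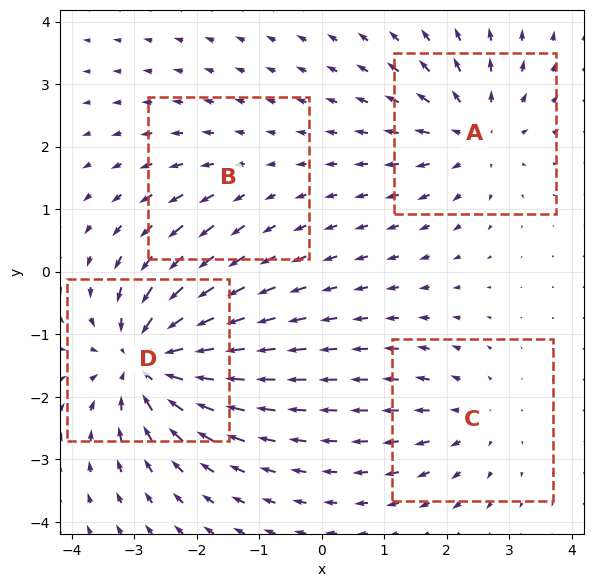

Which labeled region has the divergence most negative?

D

Divergence at each region's feature centre — A: about +5, B: about +2, C: about +3, D: about -8. Region D is most negative.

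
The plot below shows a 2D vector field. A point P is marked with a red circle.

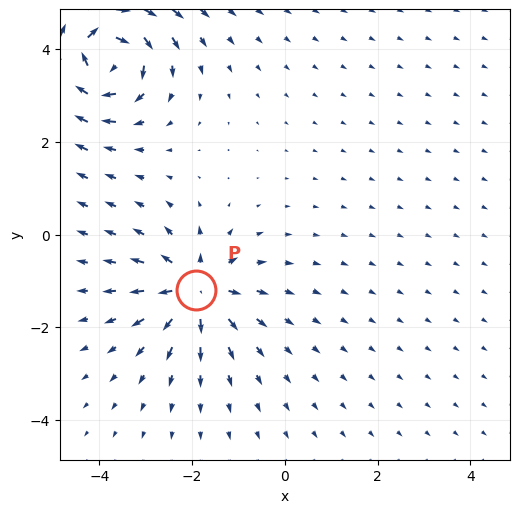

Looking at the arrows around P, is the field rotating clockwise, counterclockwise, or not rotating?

not rotating

Near P at (-1.9, -1.2) the arrows show no circulation. The curl there is ≈0.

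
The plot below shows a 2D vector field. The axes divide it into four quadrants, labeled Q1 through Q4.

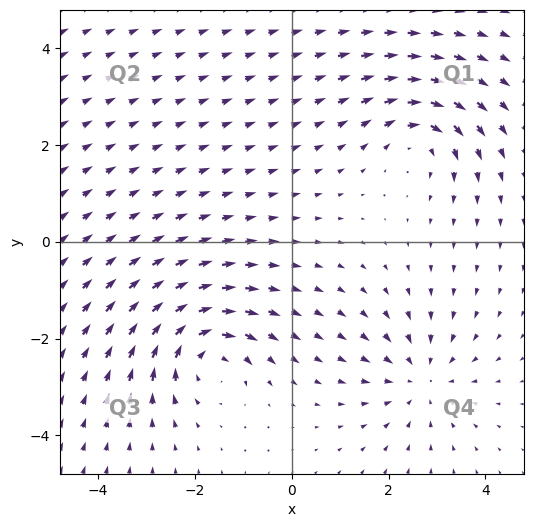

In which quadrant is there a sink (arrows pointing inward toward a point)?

The sink sits at approximately (2.7, -2.8), which lies in quadrant Q4. The divergence there is about -3, negative as expected for a sink.

Q4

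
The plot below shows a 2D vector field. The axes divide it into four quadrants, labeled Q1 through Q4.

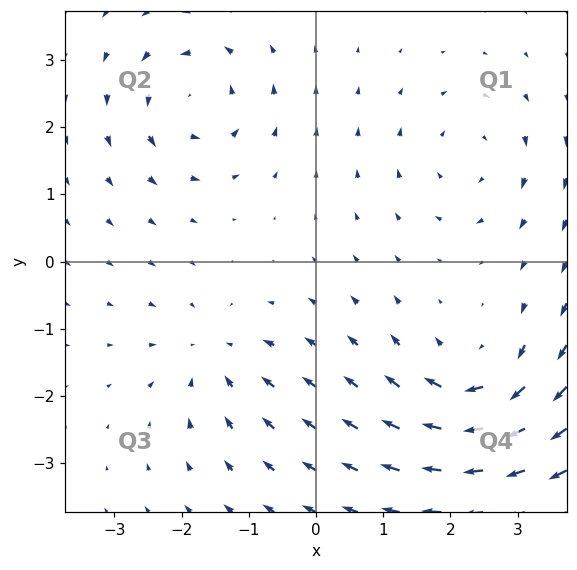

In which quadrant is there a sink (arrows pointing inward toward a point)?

The sink sits at approximately (-1.5, -1.4), which lies in quadrant Q3. The divergence there is about -4, negative as expected for a sink.

Q3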